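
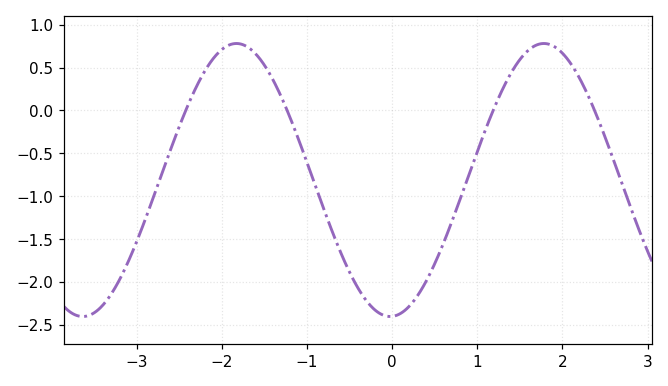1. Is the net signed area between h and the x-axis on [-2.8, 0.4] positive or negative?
negative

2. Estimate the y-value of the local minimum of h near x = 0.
-2.4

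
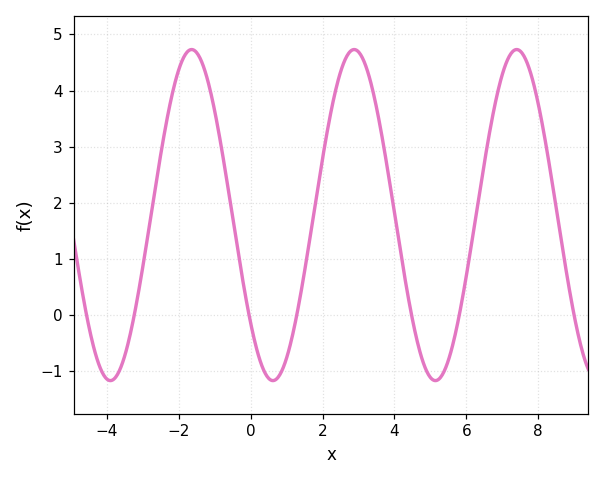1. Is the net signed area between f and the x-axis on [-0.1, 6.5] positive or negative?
positive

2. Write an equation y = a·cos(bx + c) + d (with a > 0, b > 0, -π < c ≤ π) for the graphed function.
y = 2.95cos(1.4x + 2.3) + 1.78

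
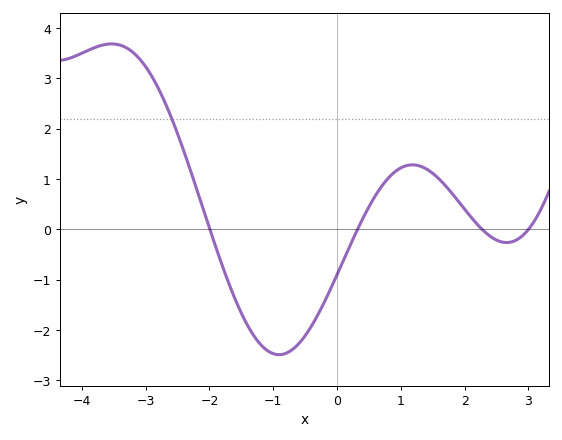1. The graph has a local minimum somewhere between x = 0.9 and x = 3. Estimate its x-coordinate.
2.6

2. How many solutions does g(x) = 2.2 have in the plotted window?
1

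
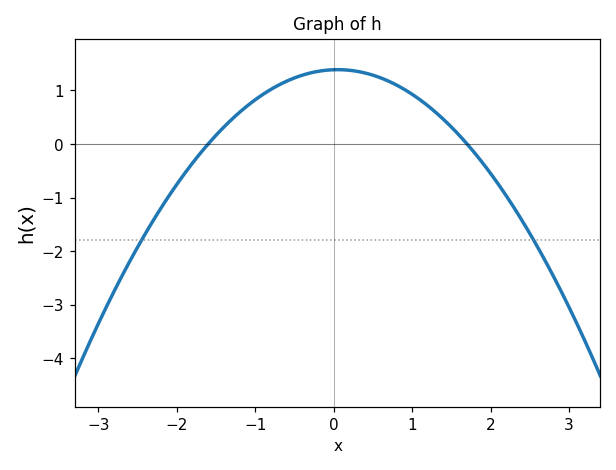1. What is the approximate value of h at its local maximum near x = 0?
1.4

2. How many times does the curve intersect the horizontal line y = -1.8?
2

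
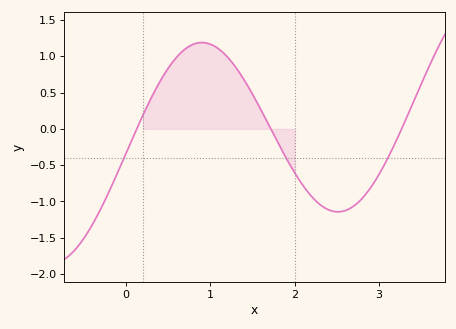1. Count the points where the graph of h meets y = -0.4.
3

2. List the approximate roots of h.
0.127, 1.72, 3.27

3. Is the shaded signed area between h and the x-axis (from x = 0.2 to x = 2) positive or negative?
positive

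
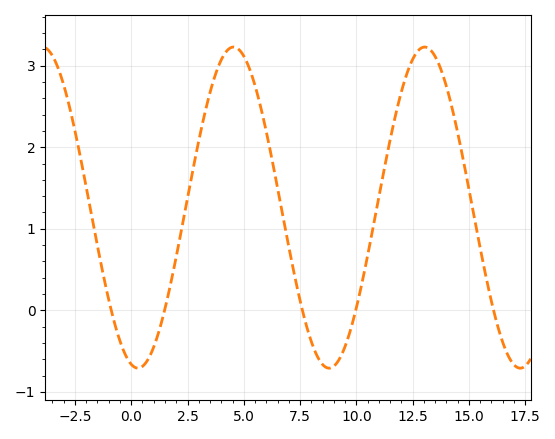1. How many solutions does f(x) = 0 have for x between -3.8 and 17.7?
5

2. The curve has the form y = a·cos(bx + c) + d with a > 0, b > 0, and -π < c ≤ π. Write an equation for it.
y = 1.97cos(0.74x + 2.9) + 1.26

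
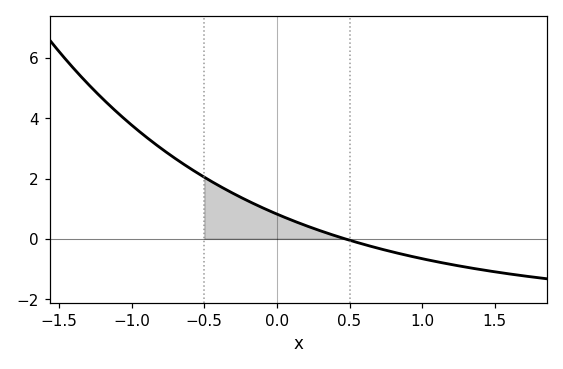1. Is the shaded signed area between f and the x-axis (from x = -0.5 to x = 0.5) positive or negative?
positive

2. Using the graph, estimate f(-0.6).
2.4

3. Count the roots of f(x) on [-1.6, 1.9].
1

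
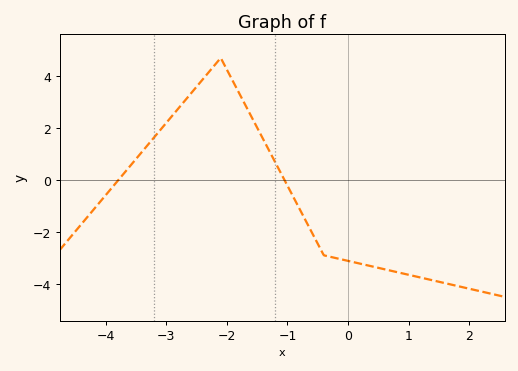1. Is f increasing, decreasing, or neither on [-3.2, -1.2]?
neither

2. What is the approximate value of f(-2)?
4.2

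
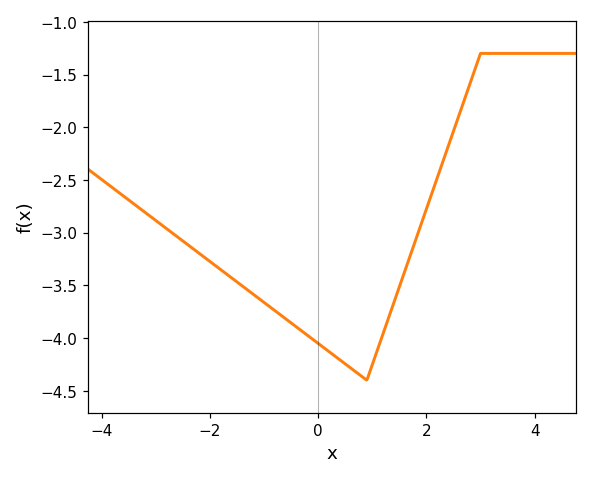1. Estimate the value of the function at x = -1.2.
-3.6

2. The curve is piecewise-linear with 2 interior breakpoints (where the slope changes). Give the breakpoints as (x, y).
(0.9, -4.4); (3, -1.3)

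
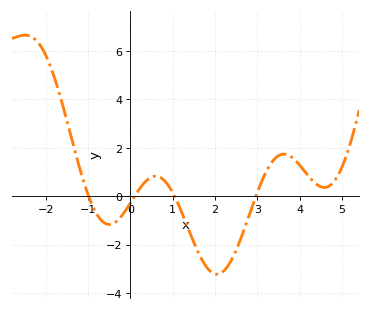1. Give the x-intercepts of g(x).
-0.985, 0.103, 1.05, 2.97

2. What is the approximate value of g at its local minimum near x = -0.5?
-1.17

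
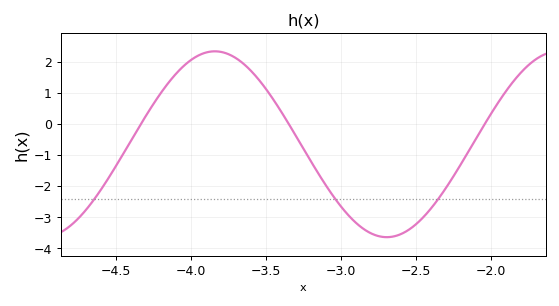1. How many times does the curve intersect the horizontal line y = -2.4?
3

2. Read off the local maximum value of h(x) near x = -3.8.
2.3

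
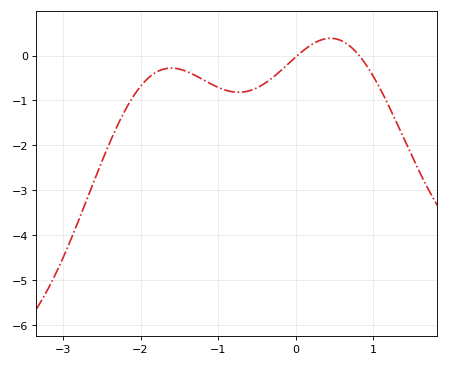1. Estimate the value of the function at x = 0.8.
0.04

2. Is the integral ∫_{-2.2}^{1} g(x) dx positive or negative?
negative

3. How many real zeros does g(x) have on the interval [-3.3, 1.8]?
2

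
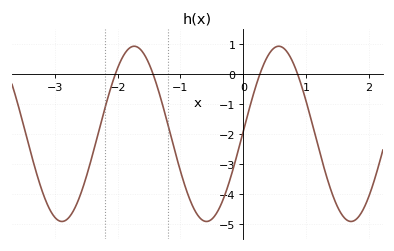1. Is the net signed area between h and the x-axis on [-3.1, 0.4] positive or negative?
negative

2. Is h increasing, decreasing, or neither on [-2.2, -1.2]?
neither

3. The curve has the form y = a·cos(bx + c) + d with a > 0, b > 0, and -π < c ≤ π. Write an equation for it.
y = 2.92cos(2.73x - 1.54) - 1.99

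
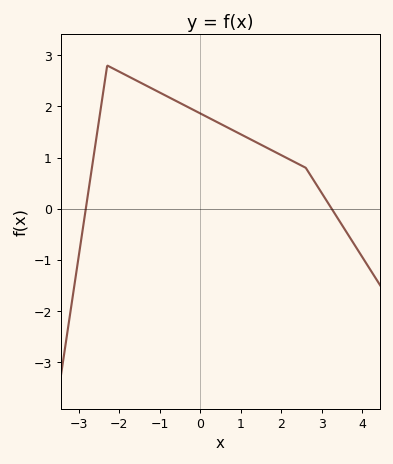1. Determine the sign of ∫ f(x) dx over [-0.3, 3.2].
positive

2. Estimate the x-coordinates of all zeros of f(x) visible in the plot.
-2.83, 3.24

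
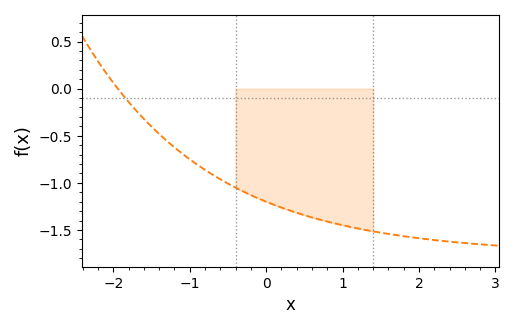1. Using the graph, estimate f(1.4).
-1.51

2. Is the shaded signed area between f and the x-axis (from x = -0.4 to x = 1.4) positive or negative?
negative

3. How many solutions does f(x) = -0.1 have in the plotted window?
1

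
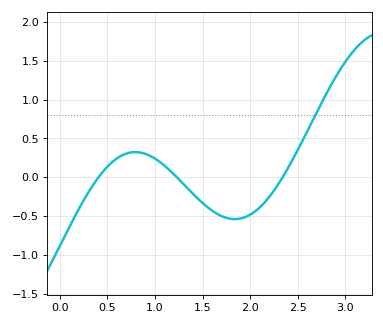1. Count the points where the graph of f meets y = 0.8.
1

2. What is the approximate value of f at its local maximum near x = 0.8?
0.322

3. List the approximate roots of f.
0.407, 1.23, 2.34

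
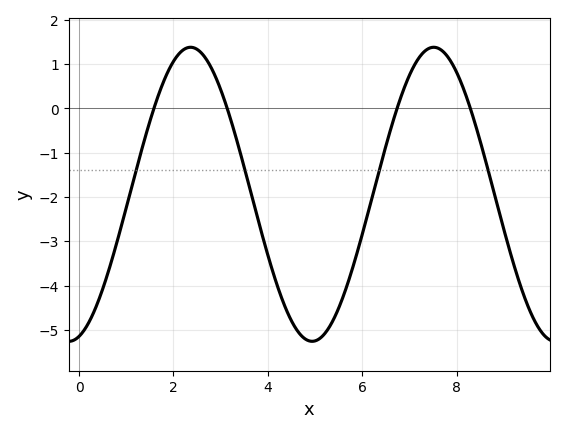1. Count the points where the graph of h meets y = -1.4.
4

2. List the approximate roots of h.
1.59, 3.14, 6.74, 8.29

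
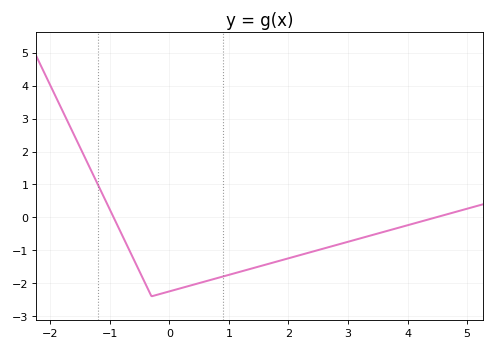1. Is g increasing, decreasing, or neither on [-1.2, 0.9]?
neither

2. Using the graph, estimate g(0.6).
-1.9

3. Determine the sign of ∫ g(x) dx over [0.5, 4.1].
negative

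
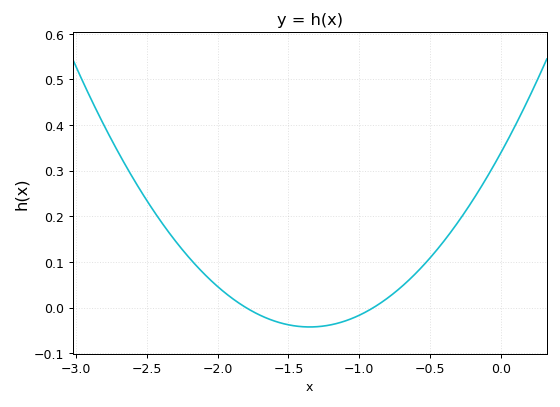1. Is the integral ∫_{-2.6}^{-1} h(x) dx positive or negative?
positive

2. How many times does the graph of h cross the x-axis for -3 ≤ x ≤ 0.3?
2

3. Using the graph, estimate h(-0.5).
0.109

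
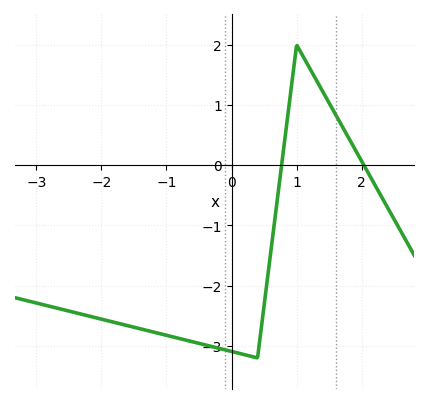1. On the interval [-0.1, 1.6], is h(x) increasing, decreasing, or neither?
neither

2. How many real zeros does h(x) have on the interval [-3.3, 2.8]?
2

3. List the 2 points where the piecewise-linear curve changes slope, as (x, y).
(0.4, -3.2); (1, 2)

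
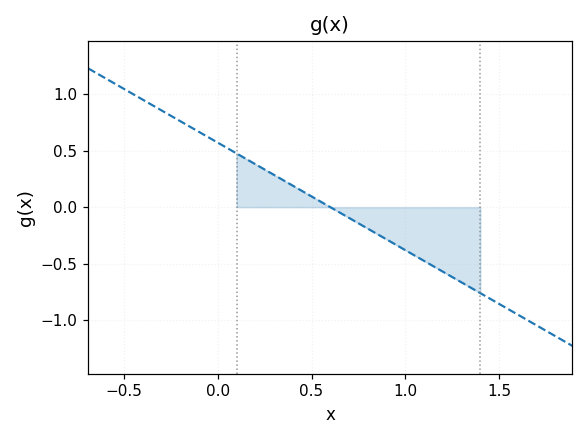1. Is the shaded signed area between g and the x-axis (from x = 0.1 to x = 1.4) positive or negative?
negative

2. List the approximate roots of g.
0.6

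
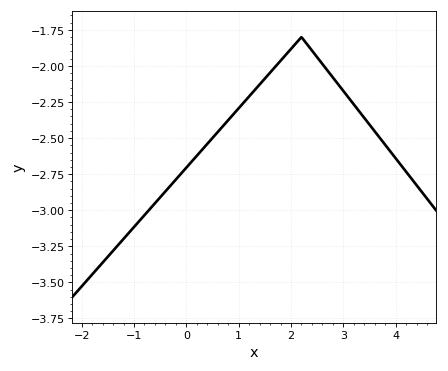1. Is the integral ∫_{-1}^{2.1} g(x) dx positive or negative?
negative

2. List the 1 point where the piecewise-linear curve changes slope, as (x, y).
(2.2, -1.8)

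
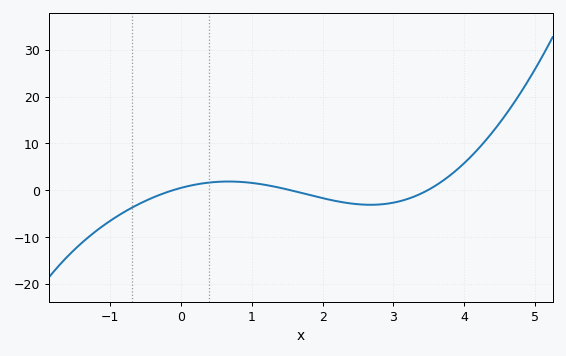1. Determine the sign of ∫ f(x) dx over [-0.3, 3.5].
negative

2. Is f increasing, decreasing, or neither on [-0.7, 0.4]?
increasing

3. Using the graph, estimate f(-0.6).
-2.97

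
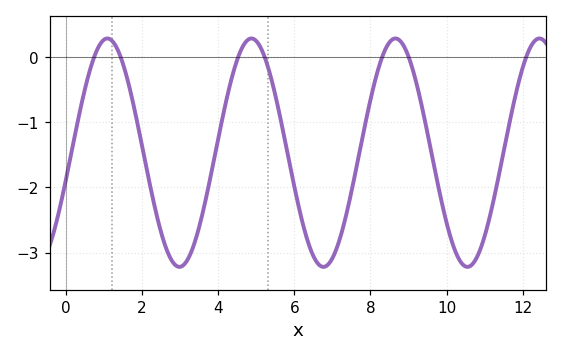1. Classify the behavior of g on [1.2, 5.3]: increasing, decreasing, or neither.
neither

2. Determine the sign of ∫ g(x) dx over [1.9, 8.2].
negative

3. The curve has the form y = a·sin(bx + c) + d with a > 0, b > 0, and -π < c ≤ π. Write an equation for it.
y = 1.75sin(1.7x - 0.23) - 1.47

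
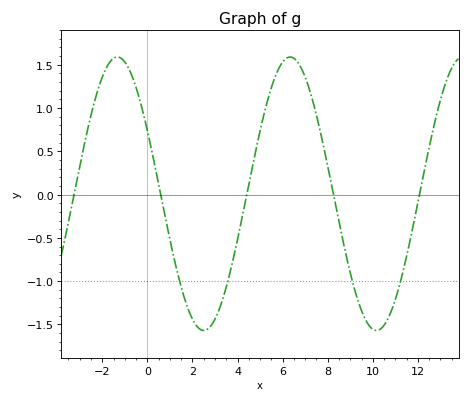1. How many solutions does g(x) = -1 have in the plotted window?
4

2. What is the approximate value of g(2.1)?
-1.49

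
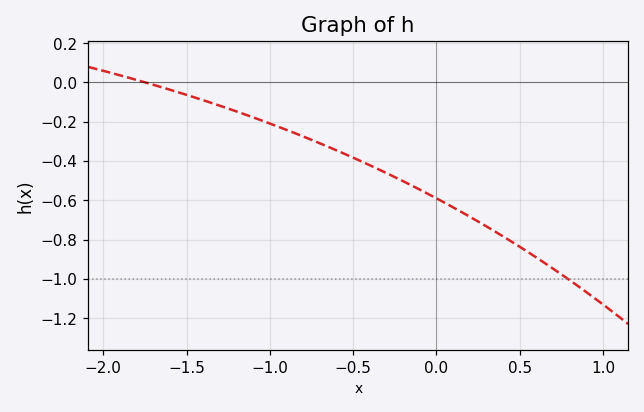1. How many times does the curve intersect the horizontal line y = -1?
1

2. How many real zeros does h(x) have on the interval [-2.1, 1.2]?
1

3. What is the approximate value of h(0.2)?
-0.68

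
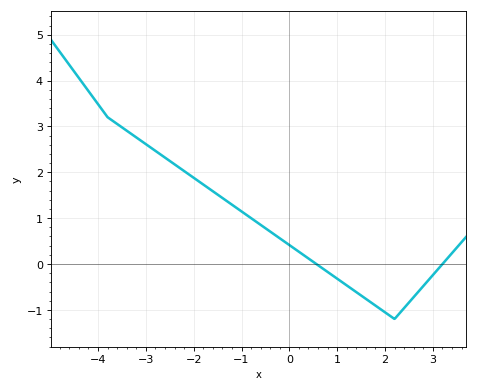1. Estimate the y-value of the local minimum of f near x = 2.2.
-1.2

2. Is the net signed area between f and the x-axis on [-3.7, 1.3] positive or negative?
positive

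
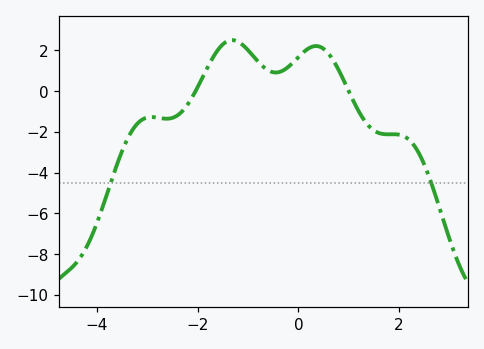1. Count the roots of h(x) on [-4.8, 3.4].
2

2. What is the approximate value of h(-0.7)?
1.2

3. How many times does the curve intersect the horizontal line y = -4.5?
2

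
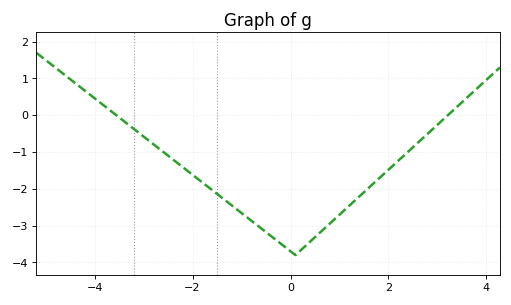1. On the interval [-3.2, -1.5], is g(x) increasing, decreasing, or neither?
decreasing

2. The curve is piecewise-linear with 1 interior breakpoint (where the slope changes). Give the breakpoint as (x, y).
(0.1, -3.8)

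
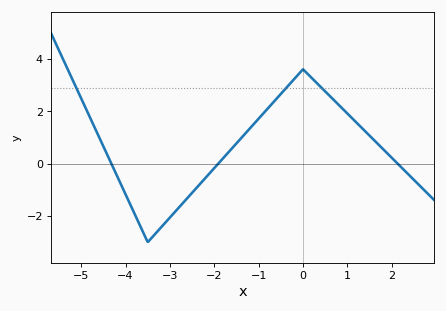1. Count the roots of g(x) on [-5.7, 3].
3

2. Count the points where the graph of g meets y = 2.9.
3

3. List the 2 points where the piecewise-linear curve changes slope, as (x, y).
(-3.5, -3); (0, 3.6)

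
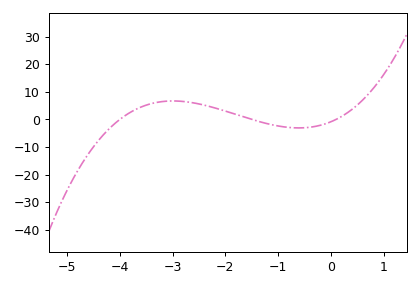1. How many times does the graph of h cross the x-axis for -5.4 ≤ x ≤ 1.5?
3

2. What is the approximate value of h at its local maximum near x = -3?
7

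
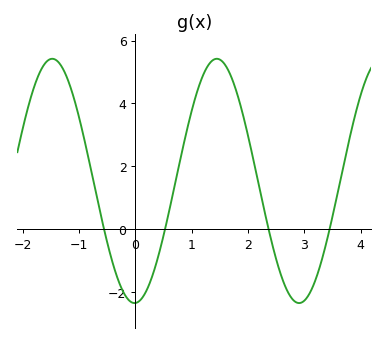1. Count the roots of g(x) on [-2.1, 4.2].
4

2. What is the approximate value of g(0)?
-2.34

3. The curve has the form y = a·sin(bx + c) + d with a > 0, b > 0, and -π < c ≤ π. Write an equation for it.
y = 3.88sin(2.15x - 1.54) + 1.54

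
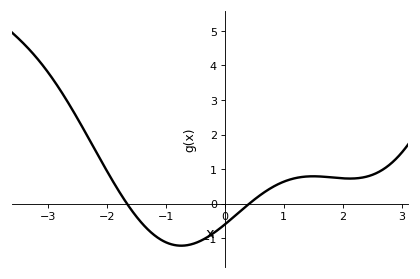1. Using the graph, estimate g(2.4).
0.777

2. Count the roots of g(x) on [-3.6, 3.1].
2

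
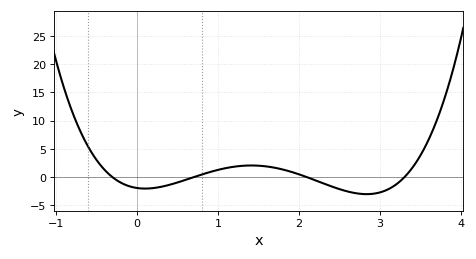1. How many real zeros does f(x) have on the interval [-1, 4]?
4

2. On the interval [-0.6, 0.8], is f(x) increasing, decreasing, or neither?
neither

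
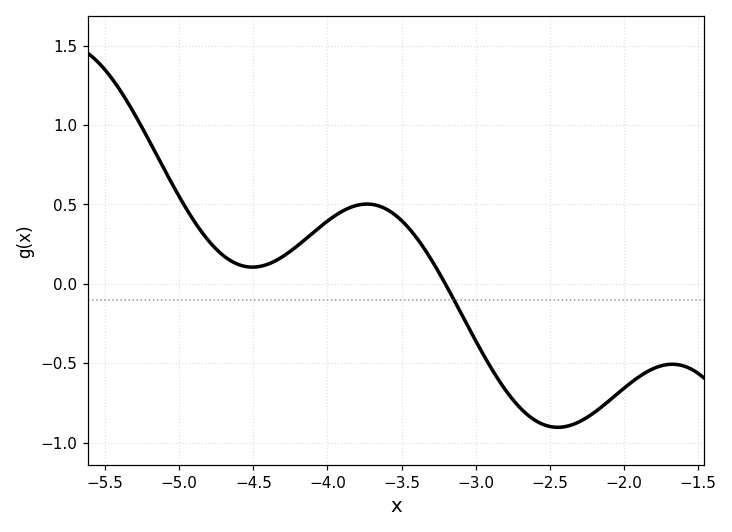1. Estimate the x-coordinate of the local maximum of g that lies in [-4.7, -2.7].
-3.7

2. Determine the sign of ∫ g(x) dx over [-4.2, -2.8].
positive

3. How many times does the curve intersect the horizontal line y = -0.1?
1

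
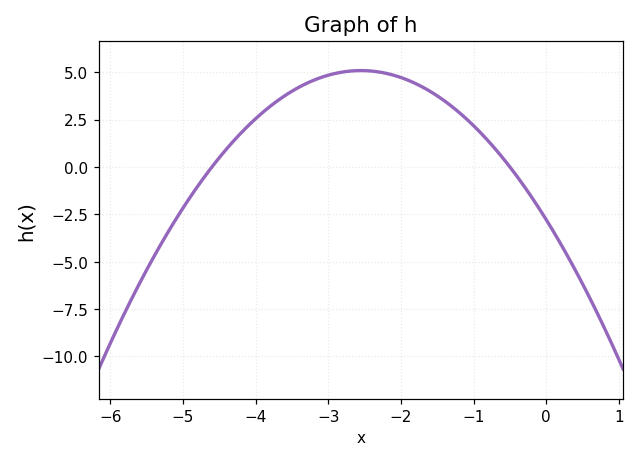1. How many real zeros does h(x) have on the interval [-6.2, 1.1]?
2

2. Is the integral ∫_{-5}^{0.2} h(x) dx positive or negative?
positive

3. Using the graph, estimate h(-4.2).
1.8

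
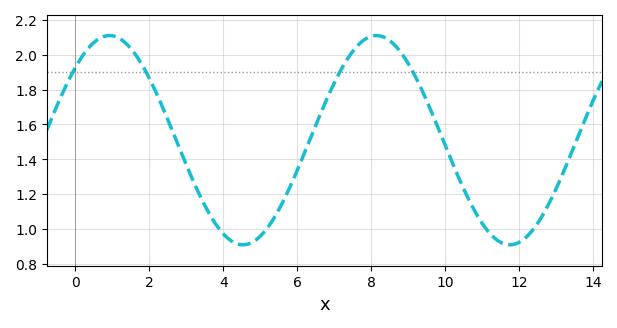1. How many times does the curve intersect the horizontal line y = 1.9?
4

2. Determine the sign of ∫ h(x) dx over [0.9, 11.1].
positive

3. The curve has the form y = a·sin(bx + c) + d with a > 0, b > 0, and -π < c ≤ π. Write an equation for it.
y = 0.6sin(0.87x + 0.77) + 1.51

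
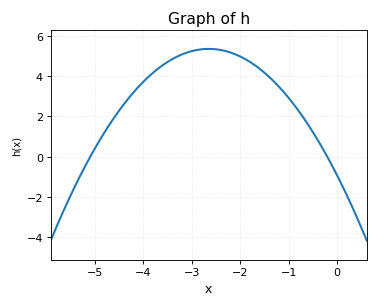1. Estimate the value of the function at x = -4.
3.8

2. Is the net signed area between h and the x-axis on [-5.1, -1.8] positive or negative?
positive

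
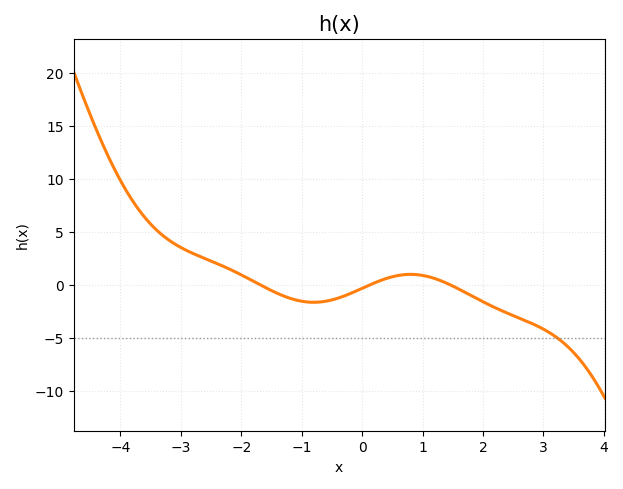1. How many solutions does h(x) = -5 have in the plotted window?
1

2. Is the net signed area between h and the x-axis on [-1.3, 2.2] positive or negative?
negative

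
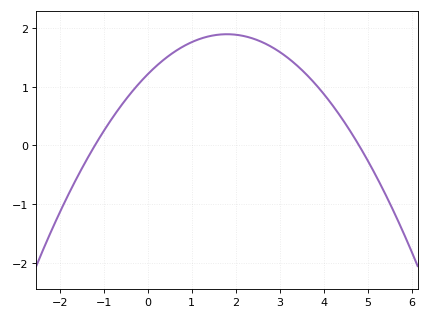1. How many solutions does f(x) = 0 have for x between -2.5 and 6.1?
2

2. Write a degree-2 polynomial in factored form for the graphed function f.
y = -0.21(x + 1.2)(x - 4.8)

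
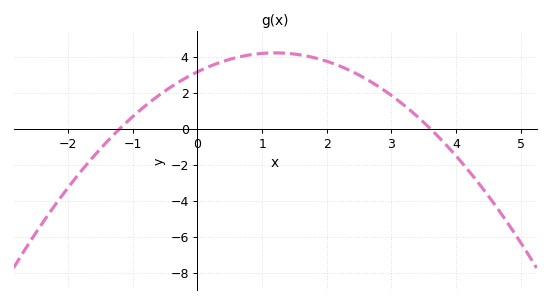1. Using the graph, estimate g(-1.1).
0.4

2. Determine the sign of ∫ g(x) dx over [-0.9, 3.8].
positive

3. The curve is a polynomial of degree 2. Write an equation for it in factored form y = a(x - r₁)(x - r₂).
y = -0.73(x + 1.2)(x - 3.6)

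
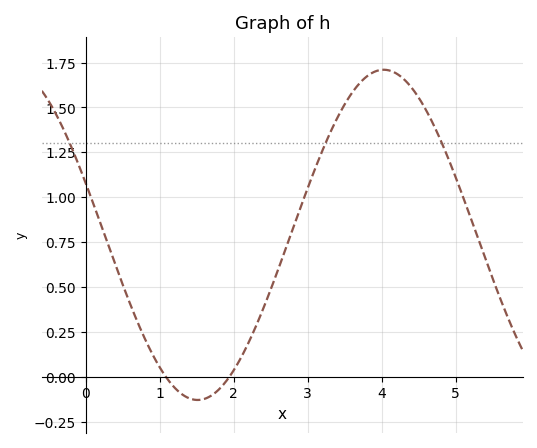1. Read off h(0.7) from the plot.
0.306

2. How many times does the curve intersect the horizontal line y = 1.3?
3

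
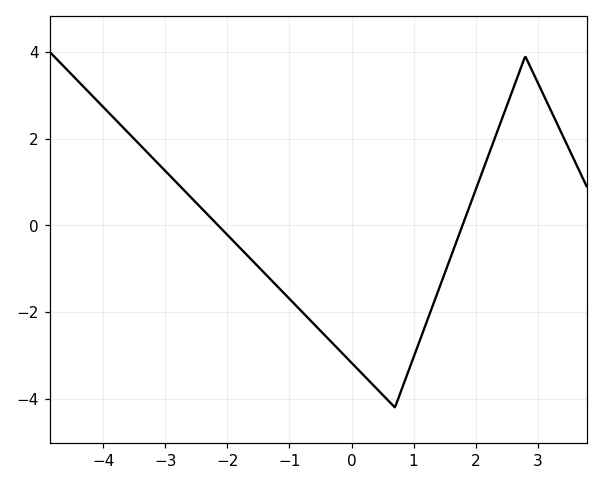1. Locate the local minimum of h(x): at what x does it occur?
0.6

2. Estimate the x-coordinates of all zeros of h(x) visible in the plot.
-2.2, 1.8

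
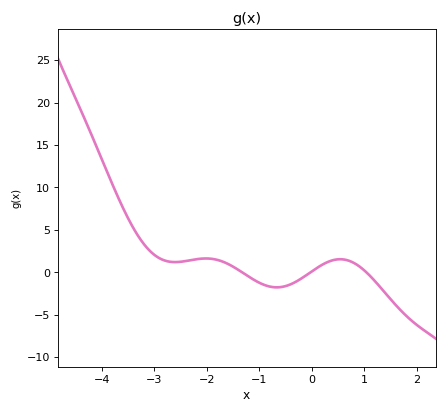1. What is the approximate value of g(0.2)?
0.891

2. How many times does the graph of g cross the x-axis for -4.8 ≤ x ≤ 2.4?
3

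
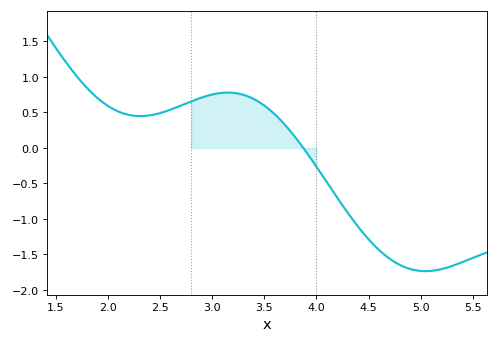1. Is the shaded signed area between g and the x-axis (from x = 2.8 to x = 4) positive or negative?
positive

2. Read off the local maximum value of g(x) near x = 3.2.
0.8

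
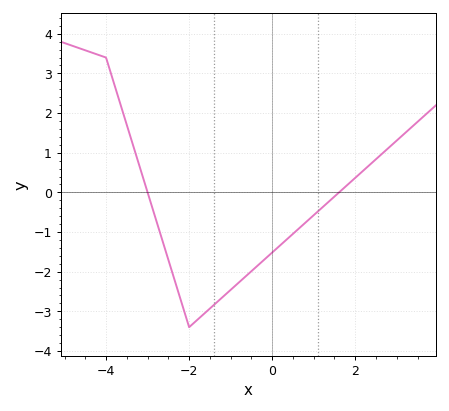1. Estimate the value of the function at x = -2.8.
-0.68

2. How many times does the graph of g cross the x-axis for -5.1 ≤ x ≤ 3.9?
2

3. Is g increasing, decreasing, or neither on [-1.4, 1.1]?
increasing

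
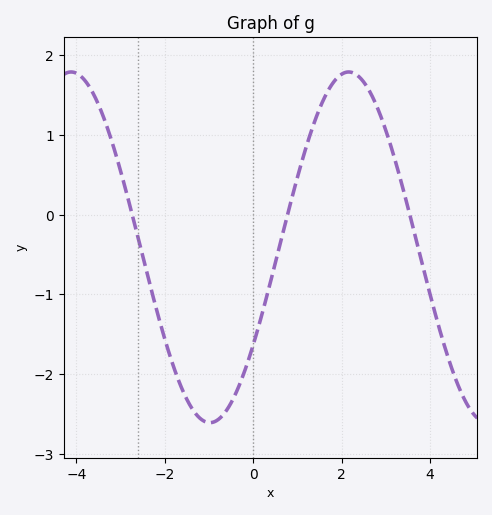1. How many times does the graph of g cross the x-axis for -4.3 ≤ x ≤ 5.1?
3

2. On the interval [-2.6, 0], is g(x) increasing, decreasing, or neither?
neither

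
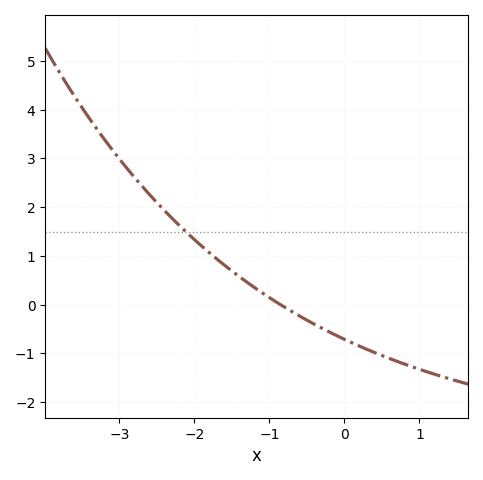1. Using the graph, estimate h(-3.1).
3.19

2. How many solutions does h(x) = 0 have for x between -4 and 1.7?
1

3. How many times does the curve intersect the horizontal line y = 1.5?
1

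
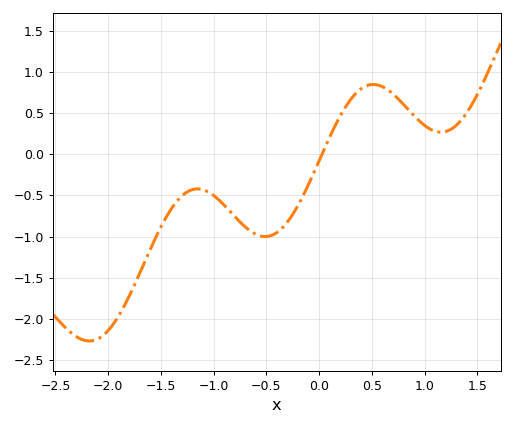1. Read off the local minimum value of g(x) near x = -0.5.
-1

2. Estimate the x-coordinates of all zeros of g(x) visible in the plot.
0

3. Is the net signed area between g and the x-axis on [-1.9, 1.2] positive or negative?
negative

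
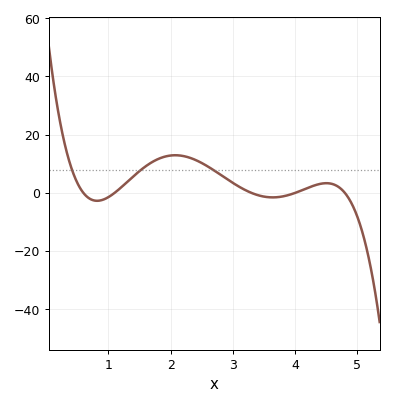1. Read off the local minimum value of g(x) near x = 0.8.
-2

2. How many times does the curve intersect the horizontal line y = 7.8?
3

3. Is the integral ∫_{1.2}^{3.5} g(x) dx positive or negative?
positive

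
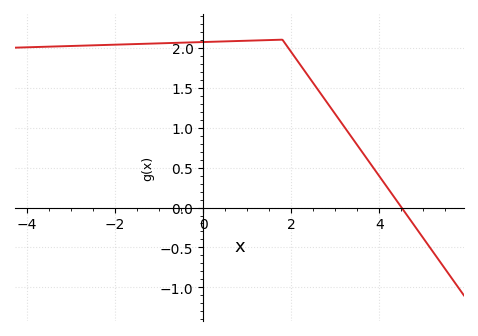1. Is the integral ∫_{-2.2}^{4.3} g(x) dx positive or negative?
positive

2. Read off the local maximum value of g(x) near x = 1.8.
2.1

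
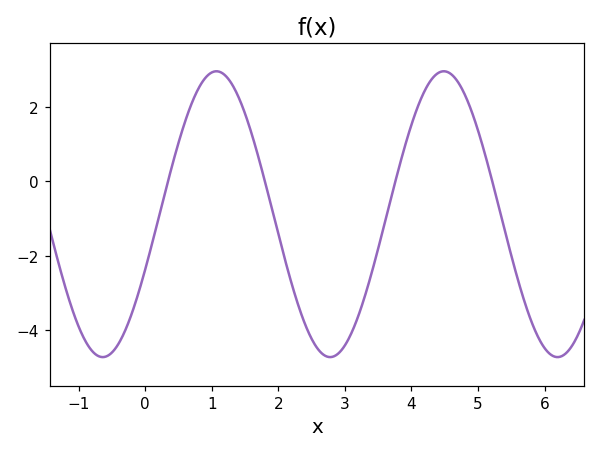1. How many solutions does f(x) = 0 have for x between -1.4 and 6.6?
4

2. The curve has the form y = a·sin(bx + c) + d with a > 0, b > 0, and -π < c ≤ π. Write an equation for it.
y = 3.84sin(1.84x - 0.4) - 0.88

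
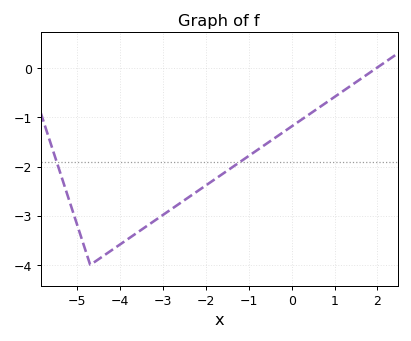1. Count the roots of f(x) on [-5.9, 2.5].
1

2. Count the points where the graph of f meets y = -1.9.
2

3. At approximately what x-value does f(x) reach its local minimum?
-4.7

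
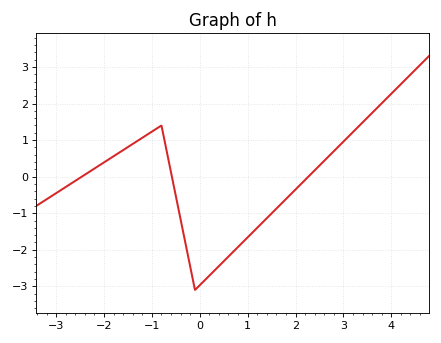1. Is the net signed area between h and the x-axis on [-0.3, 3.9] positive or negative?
negative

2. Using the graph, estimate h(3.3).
1.35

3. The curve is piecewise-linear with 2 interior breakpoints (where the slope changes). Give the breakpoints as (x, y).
(-0.8, 1.4); (-0.1, -3.1)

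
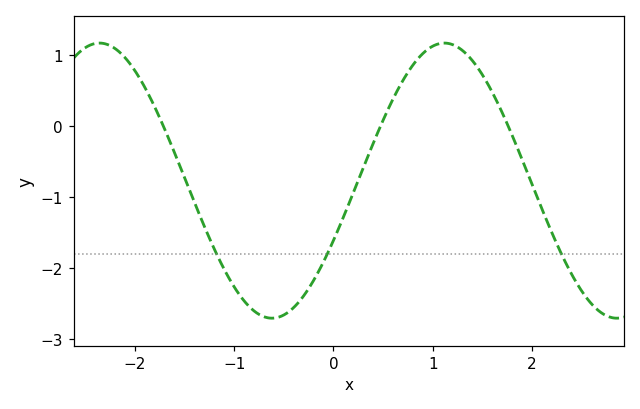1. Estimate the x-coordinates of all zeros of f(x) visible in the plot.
-1.71, 0.474, 1.76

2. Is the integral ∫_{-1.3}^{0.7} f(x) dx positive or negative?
negative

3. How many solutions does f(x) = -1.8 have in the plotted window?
3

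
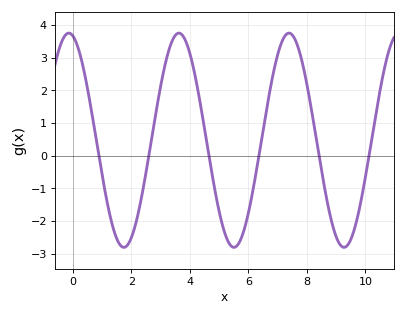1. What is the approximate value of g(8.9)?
-2.2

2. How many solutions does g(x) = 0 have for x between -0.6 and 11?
6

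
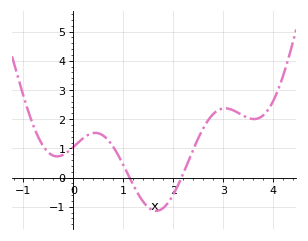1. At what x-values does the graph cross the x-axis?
1.12, 2.16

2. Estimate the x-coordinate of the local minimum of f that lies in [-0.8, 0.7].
-0.325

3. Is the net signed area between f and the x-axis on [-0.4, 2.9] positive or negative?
positive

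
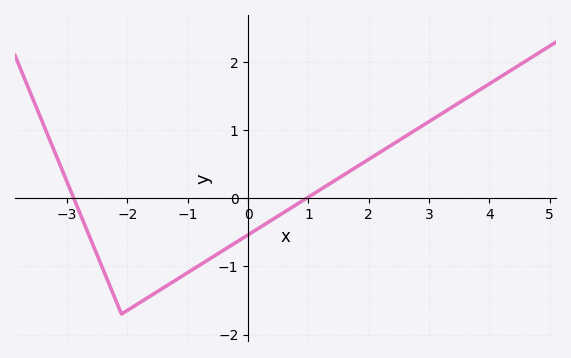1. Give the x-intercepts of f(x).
-2.89, 0.964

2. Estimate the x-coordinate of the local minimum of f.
-2.1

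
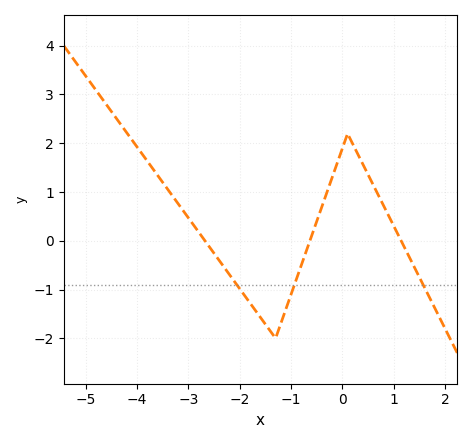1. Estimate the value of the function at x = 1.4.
-0.538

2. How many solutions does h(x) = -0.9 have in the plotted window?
3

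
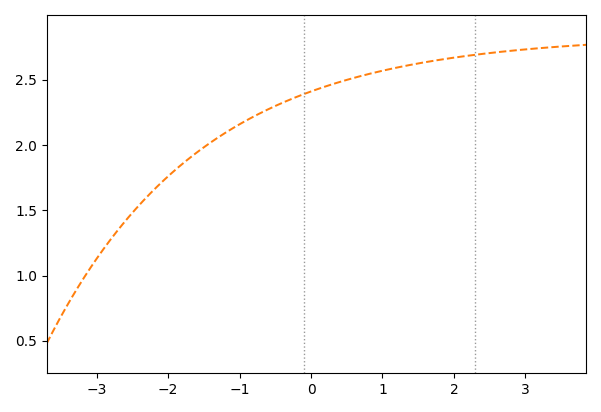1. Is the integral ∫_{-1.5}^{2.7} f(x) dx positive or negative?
positive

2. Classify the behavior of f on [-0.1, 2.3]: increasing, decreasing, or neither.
increasing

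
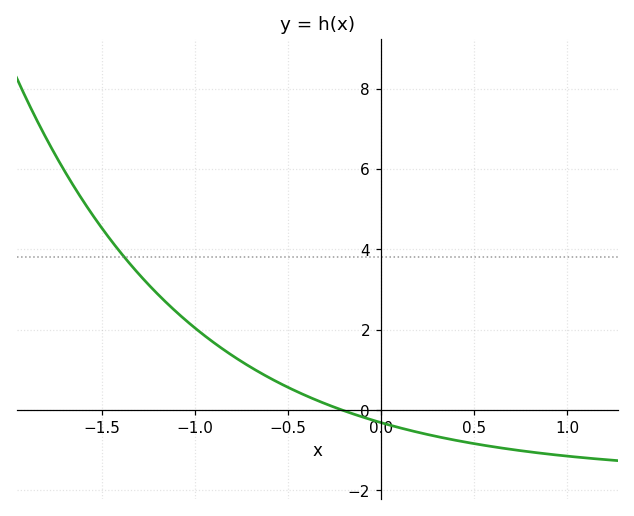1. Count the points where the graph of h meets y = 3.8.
1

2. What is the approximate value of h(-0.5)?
0.57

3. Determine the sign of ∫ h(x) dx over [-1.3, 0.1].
positive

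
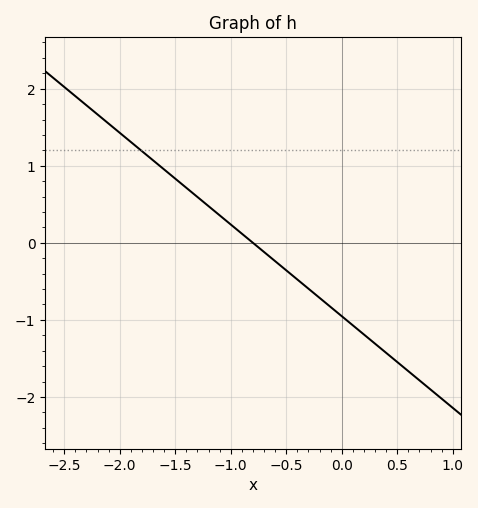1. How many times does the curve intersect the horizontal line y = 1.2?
1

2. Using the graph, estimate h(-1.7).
1.1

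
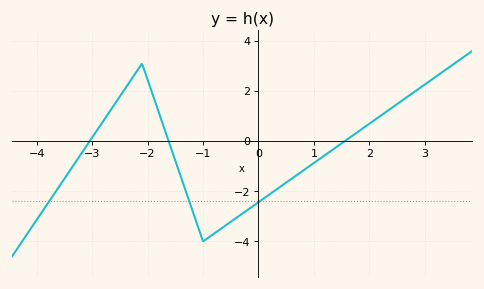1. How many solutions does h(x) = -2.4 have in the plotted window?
3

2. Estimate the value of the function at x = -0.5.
-3.2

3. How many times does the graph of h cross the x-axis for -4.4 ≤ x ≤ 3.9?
3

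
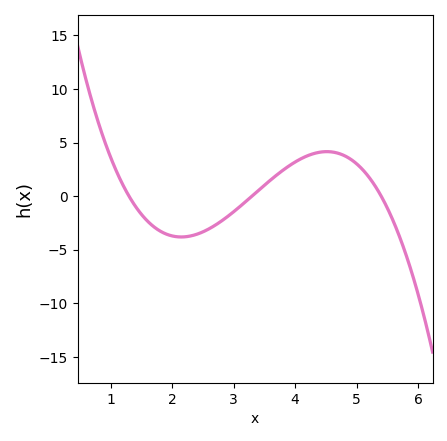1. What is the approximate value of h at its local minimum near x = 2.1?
-4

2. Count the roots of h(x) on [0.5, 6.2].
3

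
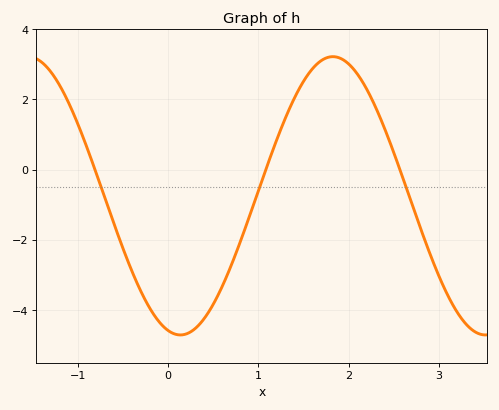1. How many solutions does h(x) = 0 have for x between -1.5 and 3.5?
3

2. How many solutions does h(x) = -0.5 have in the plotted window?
3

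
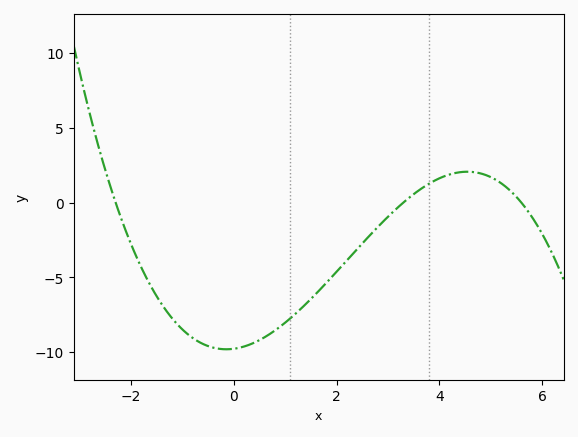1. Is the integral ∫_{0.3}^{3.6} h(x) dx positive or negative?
negative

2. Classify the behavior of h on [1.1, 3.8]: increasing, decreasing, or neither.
increasing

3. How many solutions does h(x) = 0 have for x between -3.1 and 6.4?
3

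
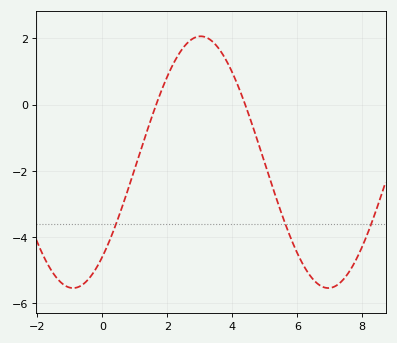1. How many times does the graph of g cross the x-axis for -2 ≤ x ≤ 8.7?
2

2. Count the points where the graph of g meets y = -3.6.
3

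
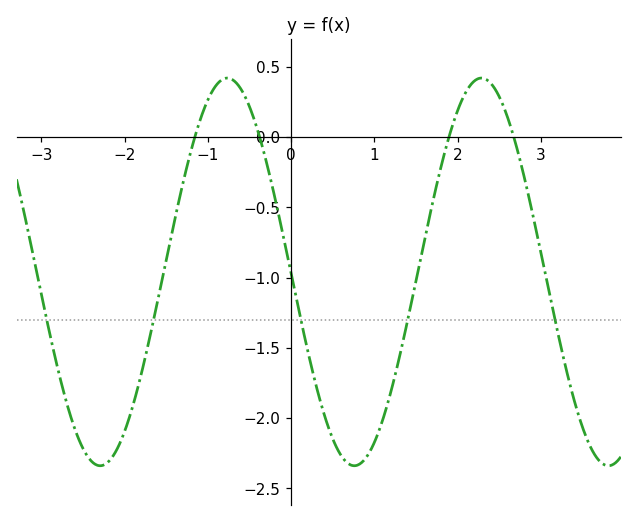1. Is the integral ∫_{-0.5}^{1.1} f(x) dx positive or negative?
negative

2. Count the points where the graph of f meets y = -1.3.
5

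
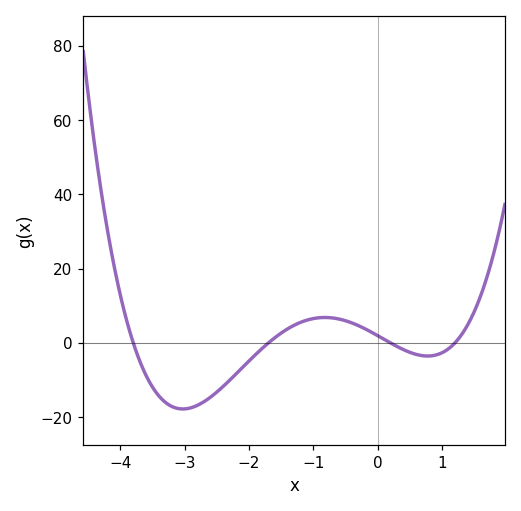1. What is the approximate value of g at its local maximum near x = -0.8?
6.86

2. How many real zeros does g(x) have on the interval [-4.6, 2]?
4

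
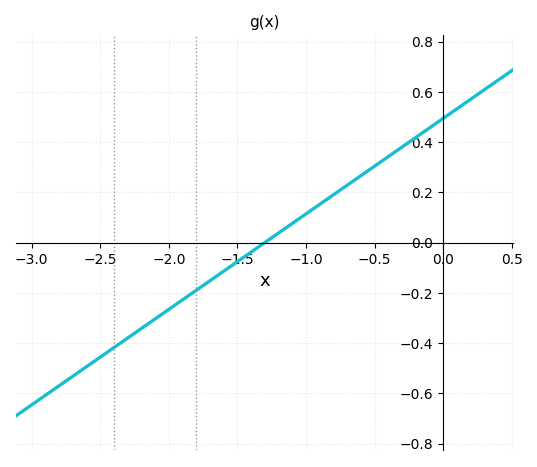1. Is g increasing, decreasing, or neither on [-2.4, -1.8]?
increasing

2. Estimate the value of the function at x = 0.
0.5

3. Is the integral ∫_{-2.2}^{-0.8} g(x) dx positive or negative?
negative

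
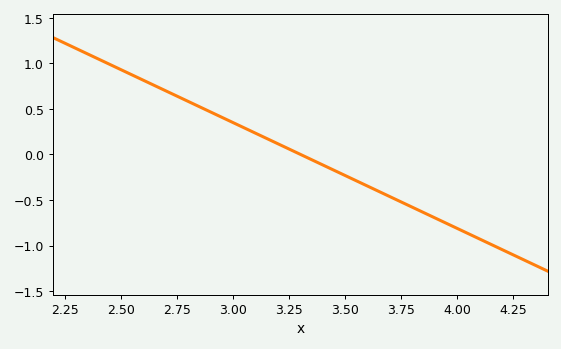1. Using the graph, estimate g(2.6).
0.812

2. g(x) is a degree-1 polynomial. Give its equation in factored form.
y = -1.16(x - 3.3)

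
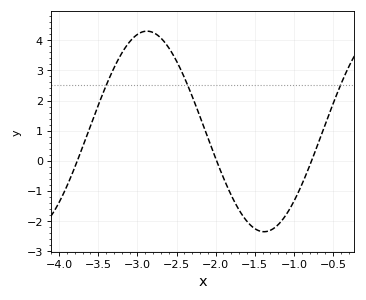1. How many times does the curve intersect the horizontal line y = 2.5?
3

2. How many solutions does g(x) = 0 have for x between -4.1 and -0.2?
3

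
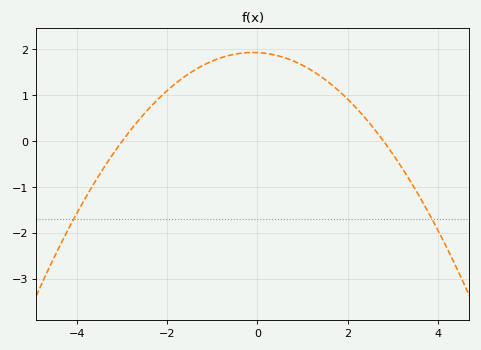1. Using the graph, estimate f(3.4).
-0.883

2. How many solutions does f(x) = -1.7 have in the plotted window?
2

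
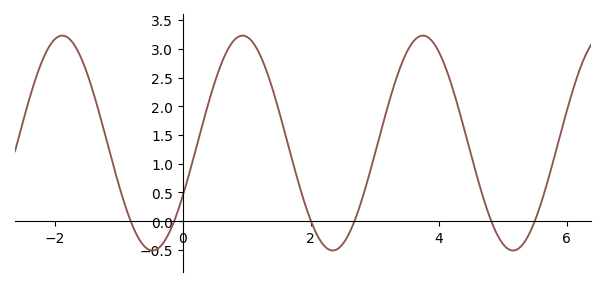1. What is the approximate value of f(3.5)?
2.95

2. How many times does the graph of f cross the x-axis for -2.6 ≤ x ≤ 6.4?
6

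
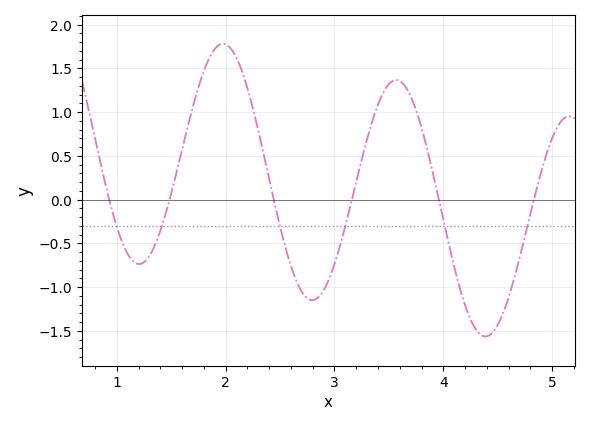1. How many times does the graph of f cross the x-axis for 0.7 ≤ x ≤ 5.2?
6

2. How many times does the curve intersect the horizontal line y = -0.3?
6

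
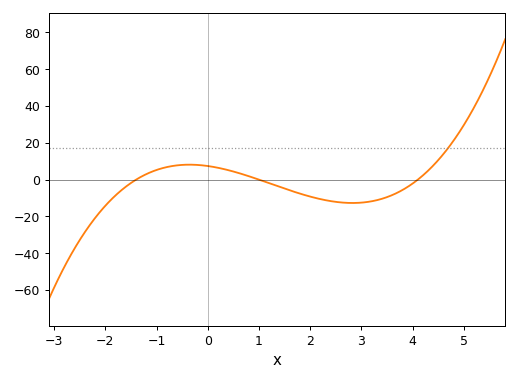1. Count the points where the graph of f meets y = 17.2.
1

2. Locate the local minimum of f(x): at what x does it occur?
2.8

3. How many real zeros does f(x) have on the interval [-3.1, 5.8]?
3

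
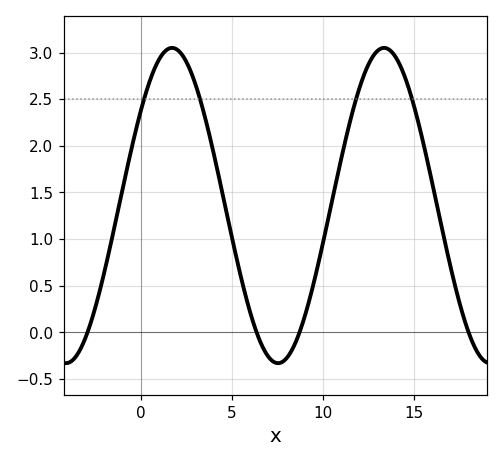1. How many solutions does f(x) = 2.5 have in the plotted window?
4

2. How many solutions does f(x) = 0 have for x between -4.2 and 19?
4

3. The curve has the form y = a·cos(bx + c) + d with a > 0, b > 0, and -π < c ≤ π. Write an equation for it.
y = 1.69cos(0.54x - 0.93) + 1.36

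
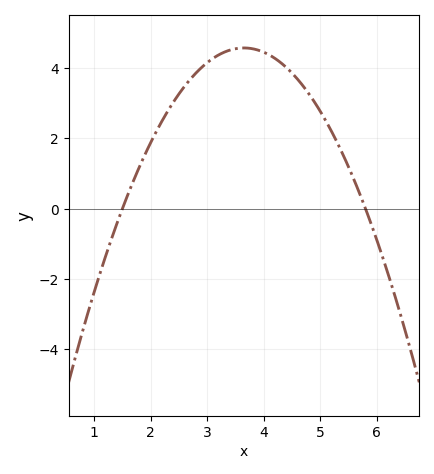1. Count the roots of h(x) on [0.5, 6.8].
2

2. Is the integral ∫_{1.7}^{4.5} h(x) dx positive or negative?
positive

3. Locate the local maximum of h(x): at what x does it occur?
3.65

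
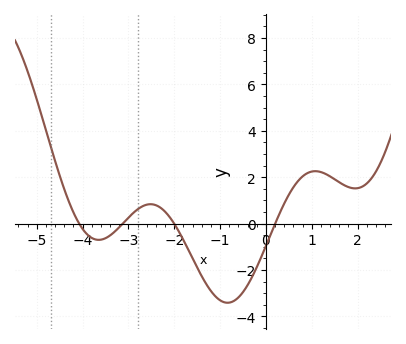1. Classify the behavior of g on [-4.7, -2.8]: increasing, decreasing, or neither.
neither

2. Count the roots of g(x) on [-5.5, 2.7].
4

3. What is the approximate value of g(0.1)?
-0.4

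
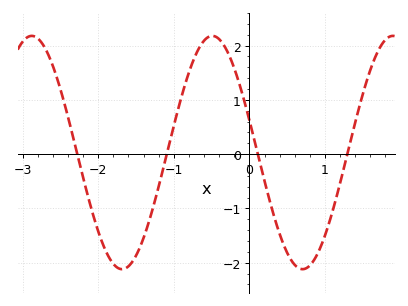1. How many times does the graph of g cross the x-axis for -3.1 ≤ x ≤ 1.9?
4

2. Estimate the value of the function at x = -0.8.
1.51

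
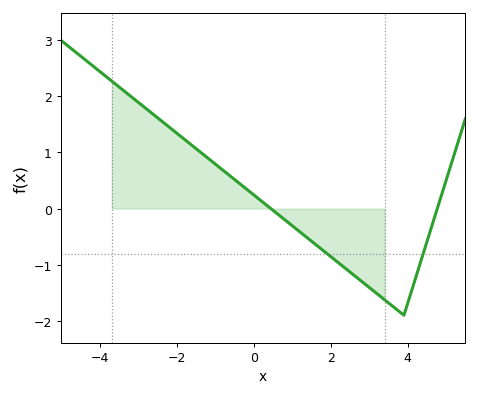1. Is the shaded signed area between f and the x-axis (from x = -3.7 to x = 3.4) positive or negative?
positive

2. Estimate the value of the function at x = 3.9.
-1.9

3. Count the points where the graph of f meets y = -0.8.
2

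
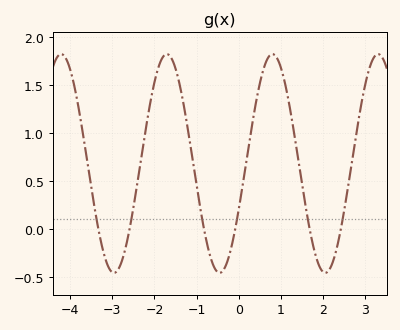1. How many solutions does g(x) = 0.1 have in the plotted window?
6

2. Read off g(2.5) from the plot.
0.197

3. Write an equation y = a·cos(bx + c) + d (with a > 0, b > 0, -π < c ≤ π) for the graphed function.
y = 1.14cos(2.51x - 2) + 0.68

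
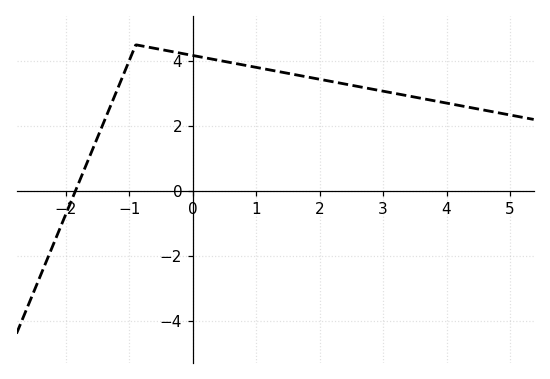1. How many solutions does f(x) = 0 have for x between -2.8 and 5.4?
1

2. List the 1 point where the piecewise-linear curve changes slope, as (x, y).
(-0.9, 4.5)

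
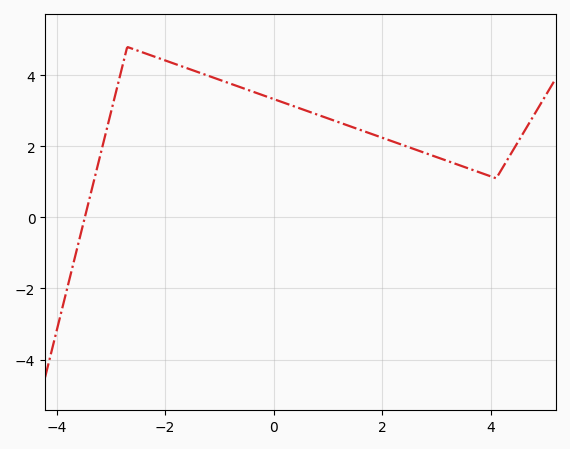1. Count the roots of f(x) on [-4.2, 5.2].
1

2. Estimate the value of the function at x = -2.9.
3.6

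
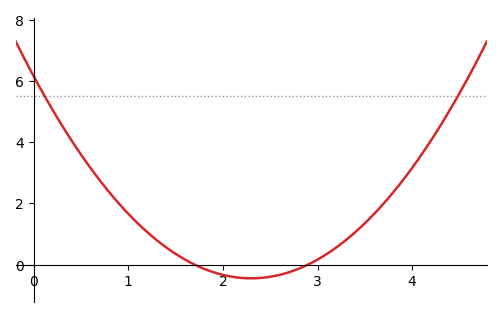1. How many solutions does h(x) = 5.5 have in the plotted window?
2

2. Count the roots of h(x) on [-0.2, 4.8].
2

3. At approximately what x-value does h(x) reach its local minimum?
2.3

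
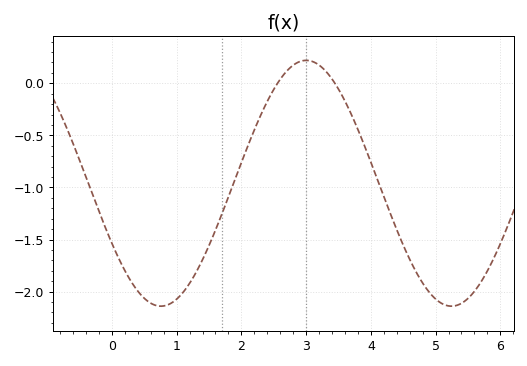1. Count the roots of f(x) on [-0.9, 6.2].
2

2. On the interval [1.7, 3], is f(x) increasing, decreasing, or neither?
increasing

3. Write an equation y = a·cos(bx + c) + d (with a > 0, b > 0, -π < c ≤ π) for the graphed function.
y = 1.18cos(1.4x + 2.1) - 0.96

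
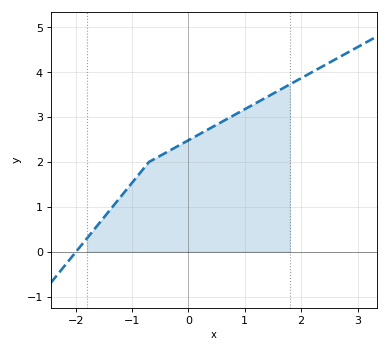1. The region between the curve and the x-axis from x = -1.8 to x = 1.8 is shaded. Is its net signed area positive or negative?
positive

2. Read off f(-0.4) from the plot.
2.21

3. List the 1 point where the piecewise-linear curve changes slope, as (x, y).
(-0.7, 2)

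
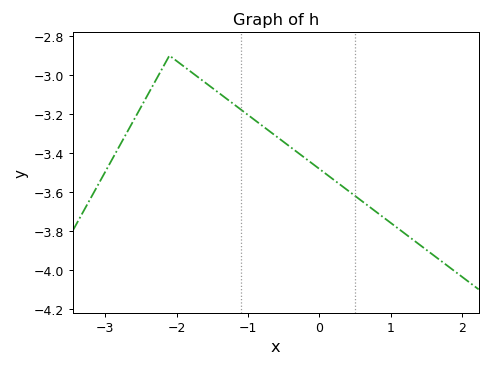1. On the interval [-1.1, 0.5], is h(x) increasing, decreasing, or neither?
decreasing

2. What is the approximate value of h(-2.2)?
-2.96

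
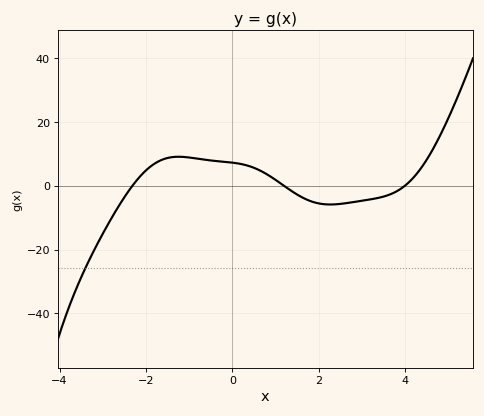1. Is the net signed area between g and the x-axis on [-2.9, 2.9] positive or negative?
positive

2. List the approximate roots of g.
-2.4, 1.2, 4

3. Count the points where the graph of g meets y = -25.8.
1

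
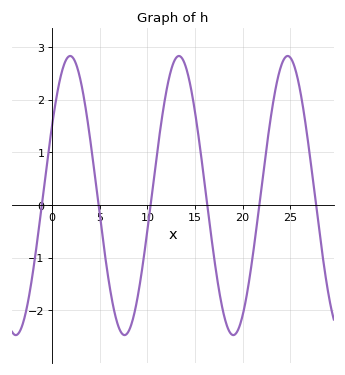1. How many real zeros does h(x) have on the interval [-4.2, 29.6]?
6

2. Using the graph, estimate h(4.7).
0.3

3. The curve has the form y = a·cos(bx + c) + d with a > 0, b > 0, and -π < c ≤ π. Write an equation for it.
y = 2.65cos(0.55x - 1) + 0.18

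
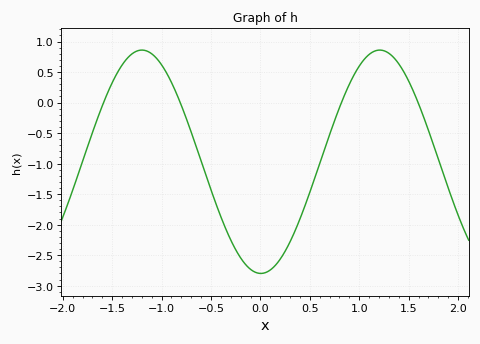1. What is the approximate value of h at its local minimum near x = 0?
-2.8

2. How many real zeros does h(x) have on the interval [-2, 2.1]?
4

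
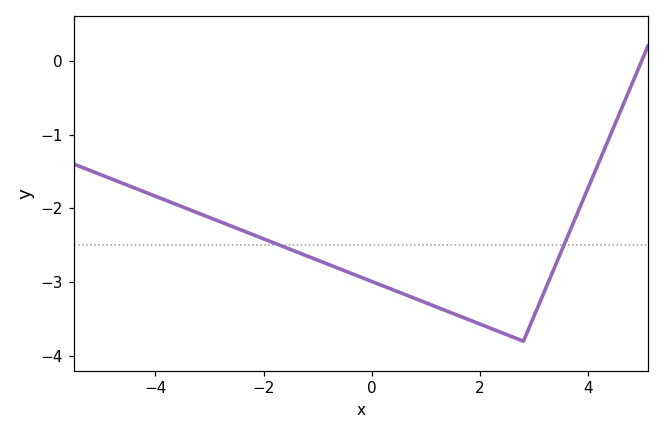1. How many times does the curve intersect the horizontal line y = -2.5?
2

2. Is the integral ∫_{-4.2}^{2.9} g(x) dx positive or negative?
negative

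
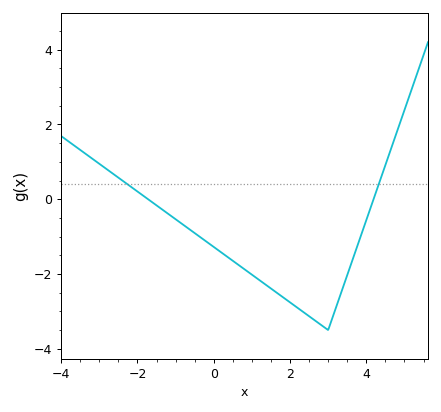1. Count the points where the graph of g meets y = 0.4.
2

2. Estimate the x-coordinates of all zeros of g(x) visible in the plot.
-1.72, 4.19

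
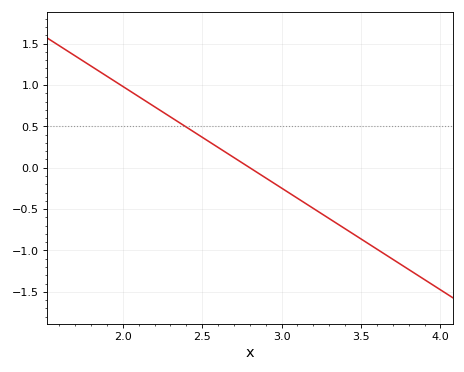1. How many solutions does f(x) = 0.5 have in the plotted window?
1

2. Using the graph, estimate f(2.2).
0.738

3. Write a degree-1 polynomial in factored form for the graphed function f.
y = -1.23(x - 2.8)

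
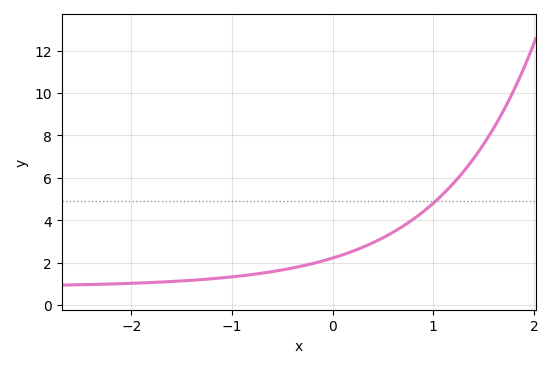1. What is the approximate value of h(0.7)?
3.72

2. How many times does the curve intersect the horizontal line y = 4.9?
1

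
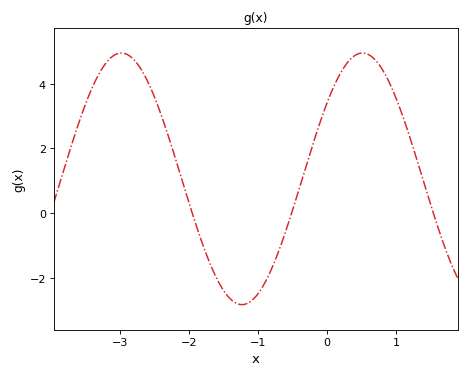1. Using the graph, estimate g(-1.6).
-2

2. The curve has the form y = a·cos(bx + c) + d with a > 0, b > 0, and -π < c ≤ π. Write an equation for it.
y = 3.89cos(1.8x - 0.92) + 1.06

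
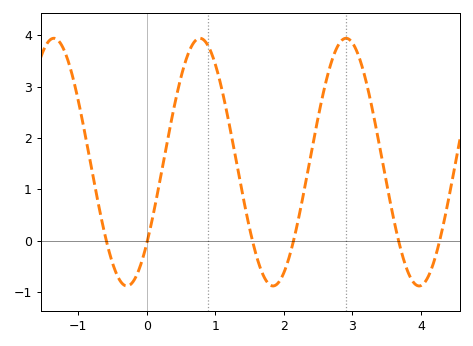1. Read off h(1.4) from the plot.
0.891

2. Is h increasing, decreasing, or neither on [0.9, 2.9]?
neither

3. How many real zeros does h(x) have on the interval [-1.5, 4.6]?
6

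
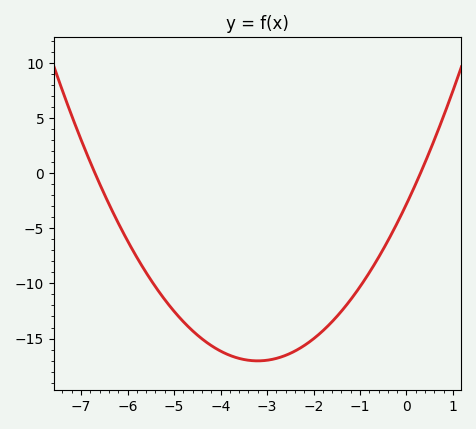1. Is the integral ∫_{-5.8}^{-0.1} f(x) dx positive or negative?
negative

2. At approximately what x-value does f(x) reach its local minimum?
-3.2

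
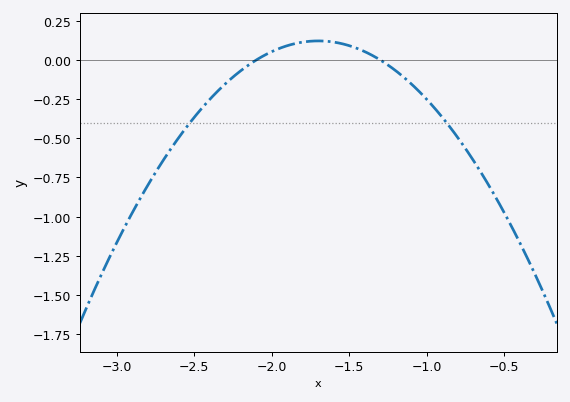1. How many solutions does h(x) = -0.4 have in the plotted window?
2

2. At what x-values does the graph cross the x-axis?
-2.1, -1.3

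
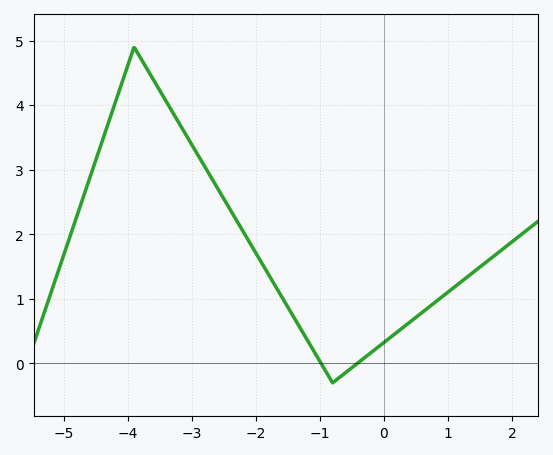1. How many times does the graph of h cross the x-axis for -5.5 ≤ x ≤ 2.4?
2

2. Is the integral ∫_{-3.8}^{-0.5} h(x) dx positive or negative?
positive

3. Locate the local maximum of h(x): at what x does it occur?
-4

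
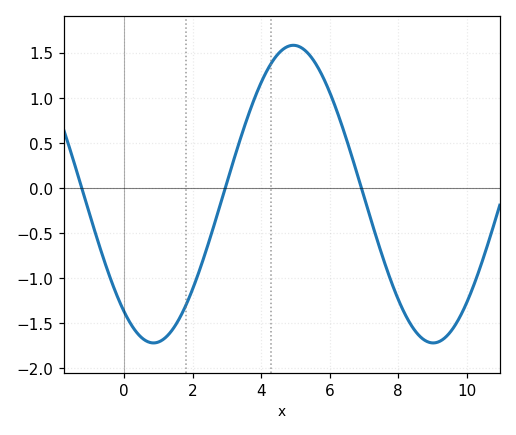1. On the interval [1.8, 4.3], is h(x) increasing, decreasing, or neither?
increasing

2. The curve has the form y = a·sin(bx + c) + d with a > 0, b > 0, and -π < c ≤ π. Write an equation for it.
y = 1.65sin(0.77x - 2.2) - 0.07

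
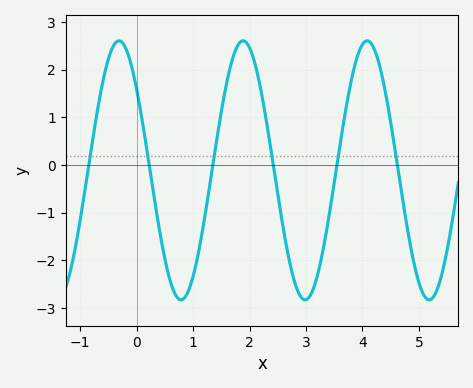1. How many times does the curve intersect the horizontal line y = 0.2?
6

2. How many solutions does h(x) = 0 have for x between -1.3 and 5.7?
6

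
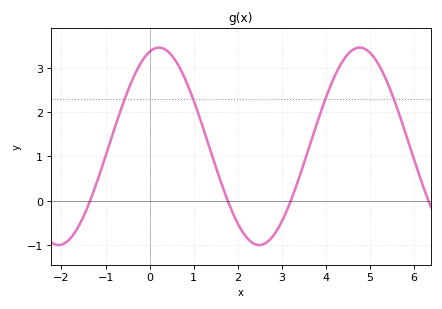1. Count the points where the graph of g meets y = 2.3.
4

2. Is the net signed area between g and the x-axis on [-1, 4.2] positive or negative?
positive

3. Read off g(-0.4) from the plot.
2.71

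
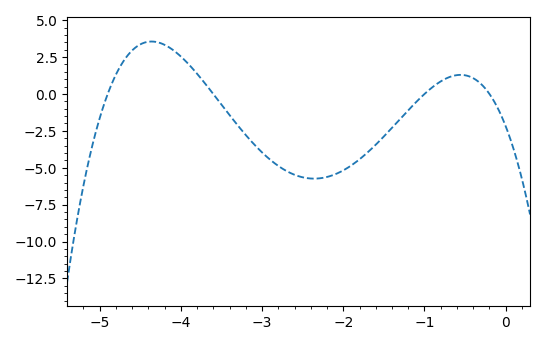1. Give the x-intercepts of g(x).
-4.9, -3.6, -1, -0.2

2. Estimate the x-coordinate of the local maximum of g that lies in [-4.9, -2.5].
-4.4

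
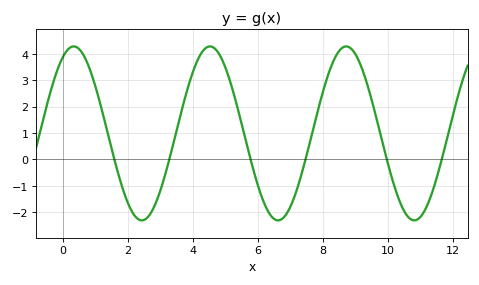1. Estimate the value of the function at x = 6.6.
-2.3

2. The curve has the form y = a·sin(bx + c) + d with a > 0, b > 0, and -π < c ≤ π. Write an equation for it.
y = 3.3sin(1.5x + 1.1) + 0.99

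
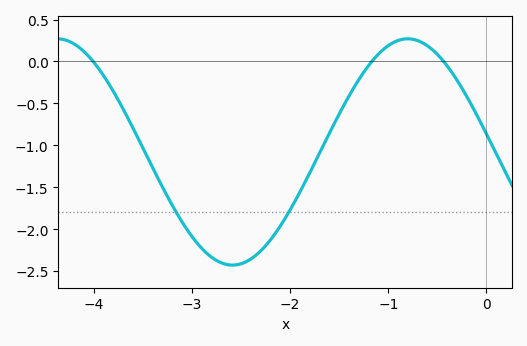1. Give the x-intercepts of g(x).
-4, -1.2, -0.4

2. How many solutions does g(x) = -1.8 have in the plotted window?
2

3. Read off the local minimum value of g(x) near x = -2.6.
-2.45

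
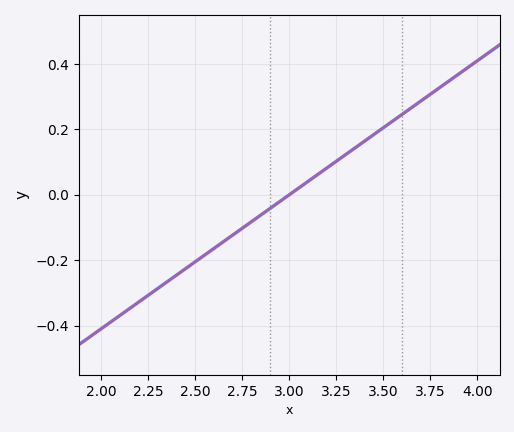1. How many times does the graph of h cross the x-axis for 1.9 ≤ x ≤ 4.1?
1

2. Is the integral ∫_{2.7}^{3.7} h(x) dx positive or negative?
positive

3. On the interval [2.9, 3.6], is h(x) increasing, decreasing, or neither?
increasing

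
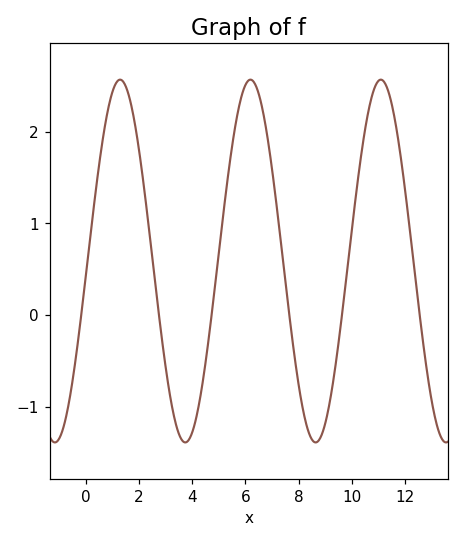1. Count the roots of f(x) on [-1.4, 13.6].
6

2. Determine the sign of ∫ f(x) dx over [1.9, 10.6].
positive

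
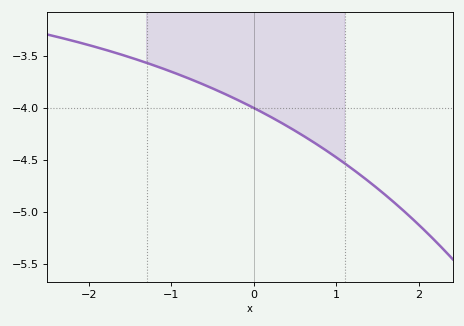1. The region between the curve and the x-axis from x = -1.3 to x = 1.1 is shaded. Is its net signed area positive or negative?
negative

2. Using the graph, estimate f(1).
-4.5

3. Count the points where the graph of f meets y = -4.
1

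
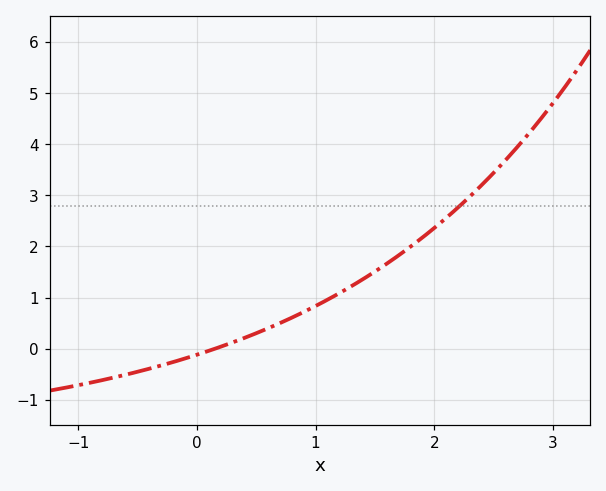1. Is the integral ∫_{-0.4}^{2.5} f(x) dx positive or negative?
positive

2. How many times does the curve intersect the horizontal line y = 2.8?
1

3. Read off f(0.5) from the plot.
0.301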